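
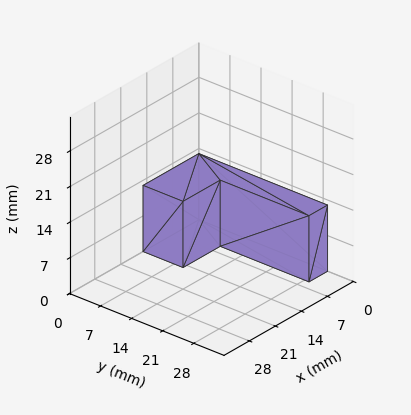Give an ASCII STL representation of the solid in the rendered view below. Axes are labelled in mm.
Reading the render: the shape is an L-shaped prism: outer 15 × 29 mm, arm thicknesses ≈ 9 mm (horizontal) and 5 mm (vertical), extruded 13 mm in z (dimensions read to the nearest mm from the axis ticks). For the STL, each face is triangulated and given an outward normal.

solid part
  facet normal 0.0000 0.0000 -1.0000
    outer loop
      vertex 15.000 9.000 0.000
      vertex 15.000 0.000 0.000
      vertex 0.000 0.000 0.000
    endloop
  endfacet
  facet normal 0.0000 0.0000 -1.0000
    outer loop
      vertex 5.000 9.000 0.000
      vertex 15.000 9.000 0.000
      vertex 0.000 0.000 0.000
    endloop
  endfacet
  facet normal 0.0000 0.0000 -1.0000
    outer loop
      vertex 5.000 29.000 0.000
      vertex 5.000 9.000 0.000
      vertex 0.000 0.000 0.000
    endloop
  endfacet
  facet normal 0.0000 0.0000 -1.0000
    outer loop
      vertex 0.000 29.000 0.000
      vertex 5.000 29.000 0.000
      vertex 0.000 0.000 0.000
    endloop
  endfacet
  facet normal 0.0000 0.0000 1.0000
    outer loop
      vertex 0.000 0.000 13.000
      vertex 15.000 0.000 13.000
      vertex 15.000 9.000 13.000
    endloop
  endfacet
  facet normal 0.0000 0.0000 1.0000
    outer loop
      vertex 0.000 0.000 13.000
      vertex 15.000 9.000 13.000
      vertex 5.000 9.000 13.000
    endloop
  endfacet
  facet normal 0.0000 0.0000 1.0000
    outer loop
      vertex 0.000 0.000 13.000
      vertex 5.000 9.000 13.000
      vertex 5.000 29.000 13.000
    endloop
  endfacet
  facet normal 0.0000 0.0000 1.0000
    outer loop
      vertex 0.000 0.000 13.000
      vertex 5.000 29.000 13.000
      vertex 0.000 29.000 13.000
    endloop
  endfacet
  facet normal 0.0000 -1.0000 0.0000
    outer loop
      vertex 0.000 0.000 0.000
      vertex 15.000 0.000 0.000
      vertex 15.000 0.000 13.000
    endloop
  endfacet
  facet normal 0.0000 -1.0000 0.0000
    outer loop
      vertex 0.000 0.000 0.000
      vertex 15.000 0.000 13.000
      vertex 0.000 0.000 13.000
    endloop
  endfacet
  facet normal 1.0000 0.0000 0.0000
    outer loop
      vertex 15.000 0.000 0.000
      vertex 15.000 9.000 0.000
      vertex 15.000 9.000 13.000
    endloop
  endfacet
  facet normal 1.0000 0.0000 0.0000
    outer loop
      vertex 15.000 0.000 0.000
      vertex 15.000 9.000 13.000
      vertex 15.000 0.000 13.000
    endloop
  endfacet
  facet normal 0.0000 1.0000 0.0000
    outer loop
      vertex 15.000 9.000 0.000
      vertex 5.000 9.000 0.000
      vertex 5.000 9.000 13.000
    endloop
  endfacet
  facet normal 0.0000 1.0000 0.0000
    outer loop
      vertex 15.000 9.000 0.000
      vertex 5.000 9.000 13.000
      vertex 15.000 9.000 13.000
    endloop
  endfacet
  facet normal 1.0000 0.0000 0.0000
    outer loop
      vertex 5.000 9.000 0.000
      vertex 5.000 29.000 0.000
      vertex 5.000 29.000 13.000
    endloop
  endfacet
  facet normal 1.0000 0.0000 0.0000
    outer loop
      vertex 5.000 9.000 0.000
      vertex 5.000 29.000 13.000
      vertex 5.000 9.000 13.000
    endloop
  endfacet
  facet normal 0.0000 1.0000 0.0000
    outer loop
      vertex 5.000 29.000 0.000
      vertex 0.000 29.000 0.000
      vertex 0.000 29.000 13.000
    endloop
  endfacet
  facet normal 0.0000 1.0000 0.0000
    outer loop
      vertex 5.000 29.000 0.000
      vertex 0.000 29.000 13.000
      vertex 5.000 29.000 13.000
    endloop
  endfacet
  facet normal -1.0000 0.0000 0.0000
    outer loop
      vertex 0.000 29.000 0.000
      vertex 0.000 0.000 0.000
      vertex 0.000 0.000 13.000
    endloop
  endfacet
  facet normal -1.0000 0.0000 0.0000
    outer loop
      vertex 0.000 29.000 0.000
      vertex 0.000 0.000 13.000
      vertex 0.000 29.000 13.000
    endloop
  endfacet
endsolid part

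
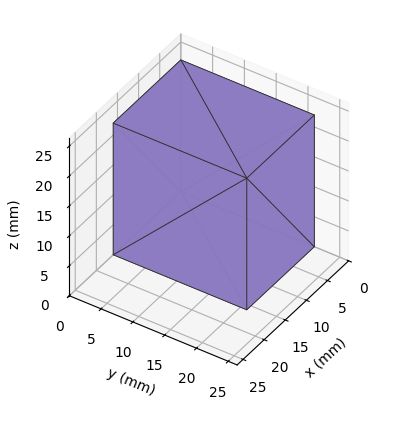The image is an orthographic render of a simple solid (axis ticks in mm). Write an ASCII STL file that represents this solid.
Reading the render: the shape is a rectangular box, roughly 16 × 21 mm footprint and 22 mm tall (dimensions read to the nearest mm from the axis ticks). For the STL, each face is triangulated and given an outward normal.

solid part
  facet normal 0.0000 0.0000 -1.0000
    outer loop
      vertex 16.000 21.000 0.000
      vertex 16.000 0.000 0.000
      vertex 0.000 0.000 0.000
    endloop
  endfacet
  facet normal 0.0000 0.0000 -1.0000
    outer loop
      vertex 0.000 21.000 0.000
      vertex 16.000 21.000 0.000
      vertex 0.000 0.000 0.000
    endloop
  endfacet
  facet normal 0.0000 0.0000 1.0000
    outer loop
      vertex 0.000 0.000 22.000
      vertex 16.000 0.000 22.000
      vertex 16.000 21.000 22.000
    endloop
  endfacet
  facet normal 0.0000 0.0000 1.0000
    outer loop
      vertex 0.000 0.000 22.000
      vertex 16.000 21.000 22.000
      vertex 0.000 21.000 22.000
    endloop
  endfacet
  facet normal 0.0000 -1.0000 0.0000
    outer loop
      vertex 0.000 0.000 0.000
      vertex 16.000 0.000 0.000
      vertex 16.000 0.000 22.000
    endloop
  endfacet
  facet normal 0.0000 -1.0000 0.0000
    outer loop
      vertex 0.000 0.000 0.000
      vertex 16.000 0.000 22.000
      vertex 0.000 0.000 22.000
    endloop
  endfacet
  facet normal 0.0000 1.0000 0.0000
    outer loop
      vertex 16.000 21.000 22.000
      vertex 16.000 21.000 0.000
      vertex 0.000 21.000 0.000
    endloop
  endfacet
  facet normal 0.0000 1.0000 0.0000
    outer loop
      vertex 0.000 21.000 22.000
      vertex 16.000 21.000 22.000
      vertex 0.000 21.000 0.000
    endloop
  endfacet
  facet normal -1.0000 0.0000 0.0000
    outer loop
      vertex 0.000 21.000 22.000
      vertex 0.000 21.000 0.000
      vertex 0.000 0.000 0.000
    endloop
  endfacet
  facet normal -1.0000 0.0000 0.0000
    outer loop
      vertex 0.000 0.000 22.000
      vertex 0.000 21.000 22.000
      vertex 0.000 0.000 0.000
    endloop
  endfacet
  facet normal 1.0000 0.0000 0.0000
    outer loop
      vertex 16.000 0.000 0.000
      vertex 16.000 21.000 0.000
      vertex 16.000 21.000 22.000
    endloop
  endfacet
  facet normal 1.0000 0.0000 0.0000
    outer loop
      vertex 16.000 0.000 0.000
      vertex 16.000 21.000 22.000
      vertex 16.000 0.000 22.000
    endloop
  endfacet
endsolid part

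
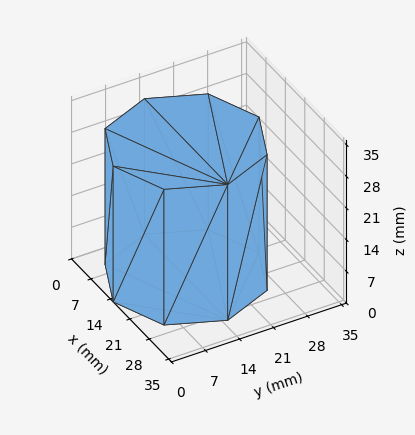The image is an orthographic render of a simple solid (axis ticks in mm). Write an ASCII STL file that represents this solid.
Reading the render: the shape is a regular 8-sided prism (a cylinder approximated with 8 flat sides), circumscribed radius ≈ 15 mm, height ≈ 30 mm (dimensions read to the nearest mm from the axis ticks). For the STL, each face is triangulated and given an outward normal.

solid part
  facet normal 0.0000 0.0000 -1.0000
    outer loop
      vertex 15.000 30.000 0.000
      vertex 25.607 25.607 0.000
      vertex 30.000 15.000 0.000
    endloop
  endfacet
  facet normal 0.0000 0.0000 -1.0000
    outer loop
      vertex 4.393 25.607 0.000
      vertex 15.000 30.000 0.000
      vertex 30.000 15.000 0.000
    endloop
  endfacet
  facet normal 0.0000 0.0000 -1.0000
    outer loop
      vertex 0.000 15.000 0.000
      vertex 4.393 25.607 0.000
      vertex 30.000 15.000 0.000
    endloop
  endfacet
  facet normal 0.0000 0.0000 -1.0000
    outer loop
      vertex 4.393 4.393 0.000
      vertex 0.000 15.000 0.000
      vertex 30.000 15.000 0.000
    endloop
  endfacet
  facet normal 0.0000 0.0000 -1.0000
    outer loop
      vertex 15.000 0.000 0.000
      vertex 4.393 4.393 0.000
      vertex 30.000 15.000 0.000
    endloop
  endfacet
  facet normal 0.0000 0.0000 -1.0000
    outer loop
      vertex 25.607 4.393 0.000
      vertex 15.000 0.000 0.000
      vertex 30.000 15.000 0.000
    endloop
  endfacet
  facet normal 0.0000 0.0000 1.0000
    outer loop
      vertex 30.000 15.000 30.000
      vertex 25.607 25.607 30.000
      vertex 15.000 30.000 30.000
    endloop
  endfacet
  facet normal 0.0000 0.0000 1.0000
    outer loop
      vertex 30.000 15.000 30.000
      vertex 15.000 30.000 30.000
      vertex 4.393 25.607 30.000
    endloop
  endfacet
  facet normal 0.0000 0.0000 1.0000
    outer loop
      vertex 30.000 15.000 30.000
      vertex 4.393 25.607 30.000
      vertex 0.000 15.000 30.000
    endloop
  endfacet
  facet normal 0.0000 0.0000 1.0000
    outer loop
      vertex 30.000 15.000 30.000
      vertex 0.000 15.000 30.000
      vertex 4.393 4.393 30.000
    endloop
  endfacet
  facet normal 0.0000 0.0000 1.0000
    outer loop
      vertex 30.000 15.000 30.000
      vertex 4.393 4.393 30.000
      vertex 15.000 0.000 30.000
    endloop
  endfacet
  facet normal 0.0000 0.0000 1.0000
    outer loop
      vertex 30.000 15.000 30.000
      vertex 15.000 0.000 30.000
      vertex 25.607 4.393 30.000
    endloop
  endfacet
  facet normal 0.9239 0.3826 0.0000
    outer loop
      vertex 30.000 15.000 0.000
      vertex 25.607 25.607 0.000
      vertex 25.607 25.607 30.000
    endloop
  endfacet
  facet normal 0.9239 0.3826 0.0000
    outer loop
      vertex 30.000 15.000 0.000
      vertex 25.607 25.607 30.000
      vertex 30.000 15.000 30.000
    endloop
  endfacet
  facet normal 0.3826 0.9239 0.0000
    outer loop
      vertex 25.607 25.607 0.000
      vertex 15.000 30.000 0.000
      vertex 15.000 30.000 30.000
    endloop
  endfacet
  facet normal 0.3826 0.9239 0.0000
    outer loop
      vertex 25.607 25.607 0.000
      vertex 15.000 30.000 30.000
      vertex 25.607 25.607 30.000
    endloop
  endfacet
  facet normal -0.3826 0.9239 0.0000
    outer loop
      vertex 15.000 30.000 0.000
      vertex 4.393 25.607 0.000
      vertex 4.393 25.607 30.000
    endloop
  endfacet
  facet normal -0.3826 0.9239 0.0000
    outer loop
      vertex 15.000 30.000 0.000
      vertex 4.393 25.607 30.000
      vertex 15.000 30.000 30.000
    endloop
  endfacet
  facet normal -0.9239 0.3826 0.0000
    outer loop
      vertex 4.393 25.607 0.000
      vertex 0.000 15.000 0.000
      vertex 0.000 15.000 30.000
    endloop
  endfacet
  facet normal -0.9239 0.3826 0.0000
    outer loop
      vertex 4.393 25.607 0.000
      vertex 0.000 15.000 30.000
      vertex 4.393 25.607 30.000
    endloop
  endfacet
  facet normal -0.9239 -0.3826 0.0000
    outer loop
      vertex 0.000 15.000 0.000
      vertex 4.393 4.393 0.000
      vertex 4.393 4.393 30.000
    endloop
  endfacet
  facet normal -0.9239 -0.3826 0.0000
    outer loop
      vertex 0.000 15.000 0.000
      vertex 4.393 4.393 30.000
      vertex 0.000 15.000 30.000
    endloop
  endfacet
  facet normal -0.3826 -0.9239 0.0000
    outer loop
      vertex 4.393 4.393 0.000
      vertex 15.000 0.000 0.000
      vertex 15.000 0.000 30.000
    endloop
  endfacet
  facet normal -0.3826 -0.9239 0.0000
    outer loop
      vertex 4.393 4.393 0.000
      vertex 15.000 0.000 30.000
      vertex 4.393 4.393 30.000
    endloop
  endfacet
  facet normal 0.3826 -0.9239 0.0000
    outer loop
      vertex 15.000 0.000 0.000
      vertex 25.607 4.393 0.000
      vertex 25.607 4.393 30.000
    endloop
  endfacet
  facet normal 0.3826 -0.9239 0.0000
    outer loop
      vertex 15.000 0.000 0.000
      vertex 25.607 4.393 30.000
      vertex 15.000 0.000 30.000
    endloop
  endfacet
  facet normal 0.9239 -0.3826 0.0000
    outer loop
      vertex 25.607 4.393 0.000
      vertex 30.000 15.000 0.000
      vertex 30.000 15.000 30.000
    endloop
  endfacet
  facet normal 0.9239 -0.3826 0.0000
    outer loop
      vertex 25.607 4.393 0.000
      vertex 30.000 15.000 30.000
      vertex 25.607 4.393 30.000
    endloop
  endfacet
endsolid part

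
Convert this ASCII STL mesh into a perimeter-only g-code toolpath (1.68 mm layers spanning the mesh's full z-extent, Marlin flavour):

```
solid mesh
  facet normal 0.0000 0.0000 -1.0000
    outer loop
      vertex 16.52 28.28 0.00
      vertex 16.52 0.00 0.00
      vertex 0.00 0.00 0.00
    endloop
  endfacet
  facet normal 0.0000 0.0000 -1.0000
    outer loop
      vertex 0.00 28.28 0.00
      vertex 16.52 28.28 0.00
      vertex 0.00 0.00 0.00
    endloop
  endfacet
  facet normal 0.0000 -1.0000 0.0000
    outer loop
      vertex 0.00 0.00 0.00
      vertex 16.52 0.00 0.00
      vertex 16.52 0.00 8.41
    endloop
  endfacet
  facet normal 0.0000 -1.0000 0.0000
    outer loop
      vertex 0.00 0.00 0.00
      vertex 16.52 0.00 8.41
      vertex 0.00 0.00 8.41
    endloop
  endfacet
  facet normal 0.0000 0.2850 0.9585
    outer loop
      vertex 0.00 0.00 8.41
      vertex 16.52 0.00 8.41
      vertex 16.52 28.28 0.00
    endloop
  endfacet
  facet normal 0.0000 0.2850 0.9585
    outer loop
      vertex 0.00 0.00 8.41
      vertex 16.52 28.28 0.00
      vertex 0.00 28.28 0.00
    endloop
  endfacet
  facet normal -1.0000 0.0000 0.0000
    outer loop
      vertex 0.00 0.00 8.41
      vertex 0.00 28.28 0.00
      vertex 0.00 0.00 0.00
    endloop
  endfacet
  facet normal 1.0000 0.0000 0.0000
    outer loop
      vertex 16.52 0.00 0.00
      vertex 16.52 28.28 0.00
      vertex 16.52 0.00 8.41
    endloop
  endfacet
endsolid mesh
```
; perimeter-only toolpath
G21 ; units = mm
G90 ; absolute positioning
G28 ; home
; layer 1
G0 Z1.68
G0 X0.00 Y0.00
G1 X16.52 Y0.00
G1 X16.52 Y22.62
G1 X0.00 Y22.62
G1 X0.00 Y0.00
; layer 2
G0 Z3.36
G0 X0.00 Y0.00
G1 X16.52 Y0.00
G1 X16.52 Y16.97
G1 X0.00 Y16.97
G1 X0.00 Y0.00
; layer 3
G0 Z5.05
G0 X0.00 Y0.00
G1 X16.52 Y0.00
G1 X16.52 Y11.31
G1 X0.00 Y11.31
G1 X0.00 Y0.00
; layer 4
G0 Z6.73
G0 X0.00 Y0.00
G1 X16.52 Y0.00
G1 X16.52 Y5.66
G1 X0.00 Y5.66
G1 X0.00 Y0.00
M2 ; end

The solid is a wedge (ramp): 16.5 × 28.3 mm base, rising to 8.41 mm along the y=0 edge and sloping linearly to z=0 at y=28.3. Slicing at Δz = 1.68 mm — 5 equal slices spanning the solid's height, so layer i sits at z = i·h/5 — gives 4 non-empty perimeters. Each is a 4-segment closed polygon; G0 lifts to the layer z and rapids to the start vertex, then G1 traces the edges. The cross-section shrinks linearly with z (the slice at the apex is degenerate and omitted).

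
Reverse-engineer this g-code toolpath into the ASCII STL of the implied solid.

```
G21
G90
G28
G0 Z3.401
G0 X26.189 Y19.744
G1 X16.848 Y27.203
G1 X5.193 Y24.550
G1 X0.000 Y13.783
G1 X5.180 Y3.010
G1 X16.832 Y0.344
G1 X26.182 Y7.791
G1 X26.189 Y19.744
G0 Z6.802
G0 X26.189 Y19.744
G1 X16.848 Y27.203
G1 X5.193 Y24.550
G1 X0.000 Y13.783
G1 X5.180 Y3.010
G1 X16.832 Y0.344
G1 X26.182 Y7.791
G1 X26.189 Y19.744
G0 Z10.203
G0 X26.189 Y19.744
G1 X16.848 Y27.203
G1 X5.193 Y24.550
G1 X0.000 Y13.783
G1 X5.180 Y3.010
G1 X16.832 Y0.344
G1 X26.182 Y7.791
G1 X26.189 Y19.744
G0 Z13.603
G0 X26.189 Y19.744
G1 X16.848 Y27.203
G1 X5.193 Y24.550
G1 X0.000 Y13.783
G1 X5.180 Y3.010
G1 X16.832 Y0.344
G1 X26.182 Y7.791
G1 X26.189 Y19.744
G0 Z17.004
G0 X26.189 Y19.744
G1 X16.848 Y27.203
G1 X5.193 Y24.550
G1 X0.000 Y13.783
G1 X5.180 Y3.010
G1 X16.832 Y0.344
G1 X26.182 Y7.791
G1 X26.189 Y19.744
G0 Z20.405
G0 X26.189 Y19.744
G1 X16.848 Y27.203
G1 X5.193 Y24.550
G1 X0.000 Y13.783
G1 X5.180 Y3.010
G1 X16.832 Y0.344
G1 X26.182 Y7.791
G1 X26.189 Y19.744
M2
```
solid part
  facet normal 0.0000 0.0000 -1.0000
    outer loop
      vertex 5.193 24.550 0.000
      vertex 16.848 27.203 0.000
      vertex 26.189 19.744 0.000
    endloop
  endfacet
  facet normal 0.0000 0.0000 -1.0000
    outer loop
      vertex 0.000 13.783 0.000
      vertex 5.193 24.550 0.000
      vertex 26.189 19.744 0.000
    endloop
  endfacet
  facet normal 0.0000 0.0000 -1.0000
    outer loop
      vertex 5.180 3.010 0.000
      vertex 0.000 13.783 0.000
      vertex 26.189 19.744 0.000
    endloop
  endfacet
  facet normal 0.0000 0.0000 -1.0000
    outer loop
      vertex 16.832 0.344 0.000
      vertex 5.180 3.010 0.000
      vertex 26.189 19.744 0.000
    endloop
  endfacet
  facet normal 0.0000 0.0000 -1.0000
    outer loop
      vertex 26.182 7.791 0.000
      vertex 16.832 0.344 0.000
      vertex 26.189 19.744 0.000
    endloop
  endfacet
  facet normal 0.0000 0.0000 1.0000
    outer loop
      vertex 26.189 19.744 20.405
      vertex 16.848 27.203 20.405
      vertex 5.193 24.550 20.405
    endloop
  endfacet
  facet normal 0.0000 0.0000 1.0000
    outer loop
      vertex 26.189 19.744 20.405
      vertex 5.193 24.550 20.405
      vertex 0.000 13.783 20.405
    endloop
  endfacet
  facet normal 0.0000 0.0000 1.0000
    outer loop
      vertex 26.189 19.744 20.405
      vertex 0.000 13.783 20.405
      vertex 5.180 3.010 20.405
    endloop
  endfacet
  facet normal 0.0000 0.0000 1.0000
    outer loop
      vertex 26.189 19.744 20.405
      vertex 5.180 3.010 20.405
      vertex 16.832 0.344 20.405
    endloop
  endfacet
  facet normal 0.0000 0.0000 1.0000
    outer loop
      vertex 26.189 19.744 20.405
      vertex 16.832 0.344 20.405
      vertex 26.182 7.791 20.405
    endloop
  endfacet
  facet normal 0.6240 0.7814 0.0000
    outer loop
      vertex 26.189 19.744 0.000
      vertex 16.848 27.203 0.000
      vertex 16.848 27.203 20.405
    endloop
  endfacet
  facet normal 0.6240 0.7814 0.0000
    outer loop
      vertex 26.189 19.744 0.000
      vertex 16.848 27.203 20.405
      vertex 26.189 19.744 20.405
    endloop
  endfacet
  facet normal -0.2220 0.9751 0.0000
    outer loop
      vertex 16.848 27.203 0.000
      vertex 5.193 24.550 0.000
      vertex 5.193 24.550 20.405
    endloop
  endfacet
  facet normal -0.2220 0.9751 0.0000
    outer loop
      vertex 16.848 27.203 0.000
      vertex 5.193 24.550 20.405
      vertex 16.848 27.203 20.405
    endloop
  endfacet
  facet normal -0.9007 0.4344 0.0000
    outer loop
      vertex 5.193 24.550 0.000
      vertex 0.000 13.783 0.000
      vertex 0.000 13.783 20.405
    endloop
  endfacet
  facet normal -0.9007 0.4344 0.0000
    outer loop
      vertex 5.193 24.550 0.000
      vertex 0.000 13.783 20.405
      vertex 5.193 24.550 20.405
    endloop
  endfacet
  facet normal -0.9012 -0.4333 0.0000
    outer loop
      vertex 0.000 13.783 0.000
      vertex 5.180 3.010 0.000
      vertex 5.180 3.010 20.405
    endloop
  endfacet
  facet normal -0.9012 -0.4333 0.0000
    outer loop
      vertex 0.000 13.783 0.000
      vertex 5.180 3.010 20.405
      vertex 0.000 13.783 20.405
    endloop
  endfacet
  facet normal -0.2230 -0.9748 0.0000
    outer loop
      vertex 5.180 3.010 0.000
      vertex 16.832 0.344 0.000
      vertex 16.832 0.344 20.405
    endloop
  endfacet
  facet normal -0.2230 -0.9748 0.0000
    outer loop
      vertex 5.180 3.010 0.000
      vertex 16.832 0.344 20.405
      vertex 5.180 3.010 20.405
    endloop
  endfacet
  facet normal 0.6230 -0.7822 0.0000
    outer loop
      vertex 16.832 0.344 0.000
      vertex 26.182 7.791 0.000
      vertex 26.182 7.791 20.405
    endloop
  endfacet
  facet normal 0.6230 -0.7822 0.0000
    outer loop
      vertex 16.832 0.344 0.000
      vertex 26.182 7.791 20.405
      vertex 16.832 0.344 20.405
    endloop
  endfacet
  facet normal 1.0000 -0.0006 0.0000
    outer loop
      vertex 26.182 7.791 0.000
      vertex 26.189 19.744 0.000
      vertex 26.189 19.744 20.405
    endloop
  endfacet
  facet normal 1.0000 -0.0006 0.0000
    outer loop
      vertex 26.182 7.791 0.000
      vertex 26.189 19.744 20.405
      vertex 26.182 7.791 20.405
    endloop
  endfacet
endsolid part

The G0 Z moves step by Δz≈3.401 mm. Every layer's G1 loop is the same polygon, so the solid is a straight extrusion of it from z=0 to z≈20.4. Closing with flat bottom and top caps and triangulating gives 24 facets — a regular 7-sided prism (a cylinder approximated with 7 flat sides), circumscribed radius ≈ 13.8 mm, height ≈ 20.4 mm.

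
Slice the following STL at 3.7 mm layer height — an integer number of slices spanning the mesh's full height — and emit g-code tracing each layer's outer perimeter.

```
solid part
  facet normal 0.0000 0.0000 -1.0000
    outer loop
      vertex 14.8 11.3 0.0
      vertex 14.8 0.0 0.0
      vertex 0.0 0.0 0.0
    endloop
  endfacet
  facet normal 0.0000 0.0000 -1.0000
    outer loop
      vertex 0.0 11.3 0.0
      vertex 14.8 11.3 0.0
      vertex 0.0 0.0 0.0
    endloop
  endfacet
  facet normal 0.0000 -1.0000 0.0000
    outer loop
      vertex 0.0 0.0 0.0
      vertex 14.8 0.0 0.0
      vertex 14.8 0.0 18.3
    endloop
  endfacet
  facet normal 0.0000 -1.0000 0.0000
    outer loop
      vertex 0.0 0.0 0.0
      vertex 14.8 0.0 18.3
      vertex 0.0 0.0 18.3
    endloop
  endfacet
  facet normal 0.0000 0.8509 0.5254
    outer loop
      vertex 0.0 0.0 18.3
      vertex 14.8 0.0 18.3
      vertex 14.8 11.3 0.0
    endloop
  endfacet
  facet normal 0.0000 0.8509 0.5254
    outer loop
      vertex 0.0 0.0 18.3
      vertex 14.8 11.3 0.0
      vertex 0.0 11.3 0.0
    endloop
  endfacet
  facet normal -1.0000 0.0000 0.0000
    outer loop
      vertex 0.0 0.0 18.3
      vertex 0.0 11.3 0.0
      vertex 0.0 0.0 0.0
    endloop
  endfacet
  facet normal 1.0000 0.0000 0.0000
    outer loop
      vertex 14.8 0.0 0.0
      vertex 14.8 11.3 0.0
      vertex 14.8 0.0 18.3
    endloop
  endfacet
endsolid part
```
; perimeter-only toolpath
G21 ; units = mm
G90 ; absolute positioning
G28 ; home
; layer 1
G0 Z3.7
G0 X0.0 Y0.0
G1 X14.8 Y0.0
G1 X14.8 Y9.0
G1 X0.0 Y9.0
G1 X0.0 Y0.0
; layer 2
G0 Z7.3
G0 X0.0 Y0.0
G1 X14.8 Y0.0
G1 X14.8 Y6.8
G1 X0.0 Y6.8
G1 X0.0 Y0.0
; layer 3
G0 Z11.0
G0 X0.0 Y0.0
G1 X14.8 Y0.0
G1 X14.8 Y4.5
G1 X0.0 Y4.5
G1 X0.0 Y0.0
; layer 4
G0 Z14.6
G0 X0.0 Y0.0
G1 X14.8 Y0.0
G1 X14.8 Y2.3
G1 X0.0 Y2.3
G1 X0.0 Y0.0
M2 ; end

The solid is a wedge (ramp): 14.8 × 11.3 mm base, rising to 18.3 mm along the y=0 edge and sloping linearly to z=0 at y=11.3. Slicing at Δz = 3.7 mm — 5 equal slices spanning the solid's height, so layer i sits at z = i·h/5 — gives 4 non-empty perimeters. Each is a 4-segment closed polygon; G0 lifts to the layer z and rapids to the start vertex, then G1 traces the edges. The cross-section shrinks linearly with z (the slice at the apex is degenerate and omitted).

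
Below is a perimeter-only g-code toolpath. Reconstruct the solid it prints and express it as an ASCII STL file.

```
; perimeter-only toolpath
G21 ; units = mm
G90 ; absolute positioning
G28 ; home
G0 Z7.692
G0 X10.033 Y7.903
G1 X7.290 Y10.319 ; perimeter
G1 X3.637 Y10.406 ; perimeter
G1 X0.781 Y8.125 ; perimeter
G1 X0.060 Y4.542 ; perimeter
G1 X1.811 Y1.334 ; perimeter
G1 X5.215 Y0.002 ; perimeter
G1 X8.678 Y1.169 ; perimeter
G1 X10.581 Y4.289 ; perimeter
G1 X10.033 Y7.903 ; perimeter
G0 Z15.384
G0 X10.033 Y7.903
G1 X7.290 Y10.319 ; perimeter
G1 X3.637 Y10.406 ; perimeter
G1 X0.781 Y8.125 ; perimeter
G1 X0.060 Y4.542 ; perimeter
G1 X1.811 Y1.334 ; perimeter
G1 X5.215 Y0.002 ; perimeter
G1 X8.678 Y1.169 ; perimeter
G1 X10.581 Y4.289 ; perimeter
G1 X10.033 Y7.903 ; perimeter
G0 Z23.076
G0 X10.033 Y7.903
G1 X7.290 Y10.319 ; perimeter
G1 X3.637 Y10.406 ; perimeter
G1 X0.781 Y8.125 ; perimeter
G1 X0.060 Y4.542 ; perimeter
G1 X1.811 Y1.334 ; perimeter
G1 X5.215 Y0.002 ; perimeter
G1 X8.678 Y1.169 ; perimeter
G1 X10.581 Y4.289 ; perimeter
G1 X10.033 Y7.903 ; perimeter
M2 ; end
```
solid part
  facet normal 0.0000 0.0000 -1.0000
    outer loop
      vertex 3.637 10.406 0.000
      vertex 7.290 10.319 0.000
      vertex 10.033 7.903 0.000
    endloop
  endfacet
  facet normal 0.0000 0.0000 -1.0000
    outer loop
      vertex 0.781 8.125 0.000
      vertex 3.637 10.406 0.000
      vertex 10.033 7.903 0.000
    endloop
  endfacet
  facet normal 0.0000 0.0000 -1.0000
    outer loop
      vertex 0.060 4.542 0.000
      vertex 0.781 8.125 0.000
      vertex 10.033 7.903 0.000
    endloop
  endfacet
  facet normal 0.0000 0.0000 -1.0000
    outer loop
      vertex 1.811 1.334 0.000
      vertex 0.060 4.542 0.000
      vertex 10.033 7.903 0.000
    endloop
  endfacet
  facet normal 0.0000 0.0000 -1.0000
    outer loop
      vertex 5.215 0.002 0.000
      vertex 1.811 1.334 0.000
      vertex 10.033 7.903 0.000
    endloop
  endfacet
  facet normal 0.0000 0.0000 -1.0000
    outer loop
      vertex 8.678 1.169 0.000
      vertex 5.215 0.002 0.000
      vertex 10.033 7.903 0.000
    endloop
  endfacet
  facet normal 0.0000 0.0000 -1.0000
    outer loop
      vertex 10.581 4.289 0.000
      vertex 8.678 1.169 0.000
      vertex 10.033 7.903 0.000
    endloop
  endfacet
  facet normal 0.0000 0.0000 1.0000
    outer loop
      vertex 10.033 7.903 23.076
      vertex 7.290 10.319 23.076
      vertex 3.637 10.406 23.076
    endloop
  endfacet
  facet normal 0.0000 0.0000 1.0000
    outer loop
      vertex 10.033 7.903 23.076
      vertex 3.637 10.406 23.076
      vertex 0.781 8.125 23.076
    endloop
  endfacet
  facet normal 0.0000 0.0000 1.0000
    outer loop
      vertex 10.033 7.903 23.076
      vertex 0.781 8.125 23.076
      vertex 0.060 4.542 23.076
    endloop
  endfacet
  facet normal 0.0000 0.0000 1.0000
    outer loop
      vertex 10.033 7.903 23.076
      vertex 0.060 4.542 23.076
      vertex 1.811 1.334 23.076
    endloop
  endfacet
  facet normal 0.0000 0.0000 1.0000
    outer loop
      vertex 10.033 7.903 23.076
      vertex 1.811 1.334 23.076
      vertex 5.215 0.002 23.076
    endloop
  endfacet
  facet normal 0.0000 0.0000 1.0000
    outer loop
      vertex 10.033 7.903 23.076
      vertex 5.215 0.002 23.076
      vertex 8.678 1.169 23.076
    endloop
  endfacet
  facet normal 0.0000 0.0000 1.0000
    outer loop
      vertex 10.033 7.903 23.076
      vertex 8.678 1.169 23.076
      vertex 10.581 4.289 23.076
    endloop
  endfacet
  facet normal 0.6610 0.7504 0.0000
    outer loop
      vertex 10.033 7.903 0.000
      vertex 7.290 10.319 0.000
      vertex 7.290 10.319 23.076
    endloop
  endfacet
  facet normal 0.6610 0.7504 0.0000
    outer loop
      vertex 10.033 7.903 0.000
      vertex 7.290 10.319 23.076
      vertex 10.033 7.903 23.076
    endloop
  endfacet
  facet normal 0.0238 0.9997 0.0000
    outer loop
      vertex 7.290 10.319 0.000
      vertex 3.637 10.406 0.000
      vertex 3.637 10.406 23.076
    endloop
  endfacet
  facet normal 0.0238 0.9997 0.0000
    outer loop
      vertex 7.290 10.319 0.000
      vertex 3.637 10.406 23.076
      vertex 7.290 10.319 23.076
    endloop
  endfacet
  facet normal -0.6241 0.7814 0.0000
    outer loop
      vertex 3.637 10.406 0.000
      vertex 0.781 8.125 0.000
      vertex 0.781 8.125 23.076
    endloop
  endfacet
  facet normal -0.6241 0.7814 0.0000
    outer loop
      vertex 3.637 10.406 0.000
      vertex 0.781 8.125 23.076
      vertex 3.637 10.406 23.076
    endloop
  endfacet
  facet normal -0.9803 0.1973 0.0000
    outer loop
      vertex 0.781 8.125 0.000
      vertex 0.060 4.542 0.000
      vertex 0.060 4.542 23.076
    endloop
  endfacet
  facet normal -0.9803 0.1973 0.0000
    outer loop
      vertex 0.781 8.125 0.000
      vertex 0.060 4.542 23.076
      vertex 0.781 8.125 23.076
    endloop
  endfacet
  facet normal -0.8778 -0.4791 0.0000
    outer loop
      vertex 0.060 4.542 0.000
      vertex 1.811 1.334 0.000
      vertex 1.811 1.334 23.076
    endloop
  endfacet
  facet normal -0.8778 -0.4791 0.0000
    outer loop
      vertex 0.060 4.542 0.000
      vertex 1.811 1.334 23.076
      vertex 0.060 4.542 23.076
    endloop
  endfacet
  facet normal -0.3644 -0.9312 0.0000
    outer loop
      vertex 1.811 1.334 0.000
      vertex 5.215 0.002 0.000
      vertex 5.215 0.002 23.076
    endloop
  endfacet
  facet normal -0.3644 -0.9312 0.0000
    outer loop
      vertex 1.811 1.334 0.000
      vertex 5.215 0.002 23.076
      vertex 1.811 1.334 23.076
    endloop
  endfacet
  facet normal 0.3193 -0.9476 0.0000
    outer loop
      vertex 5.215 0.002 0.000
      vertex 8.678 1.169 0.000
      vertex 8.678 1.169 23.076
    endloop
  endfacet
  facet normal 0.3193 -0.9476 0.0000
    outer loop
      vertex 5.215 0.002 0.000
      vertex 8.678 1.169 23.076
      vertex 5.215 0.002 23.076
    endloop
  endfacet
  facet normal 0.8537 -0.5207 0.0000
    outer loop
      vertex 8.678 1.169 0.000
      vertex 10.581 4.289 0.000
      vertex 10.581 4.289 23.076
    endloop
  endfacet
  facet normal 0.8537 -0.5207 0.0000
    outer loop
      vertex 8.678 1.169 0.000
      vertex 10.581 4.289 23.076
      vertex 8.678 1.169 23.076
    endloop
  endfacet
  facet normal 0.9887 0.1499 0.0000
    outer loop
      vertex 10.581 4.289 0.000
      vertex 10.033 7.903 0.000
      vertex 10.033 7.903 23.076
    endloop
  endfacet
  facet normal 0.9887 0.1499 0.0000
    outer loop
      vertex 10.581 4.289 0.000
      vertex 10.033 7.903 23.076
      vertex 10.581 4.289 23.076
    endloop
  endfacet
endsolid part

The G0 Z moves step by Δz≈7.692 mm. Every layer's G1 loop is the same polygon, so the solid is a straight extrusion of it from z=0 to z≈23.1. Closing with flat bottom and top caps and triangulating gives 32 facets — a regular 9-sided prism (a cylinder approximated with 9 flat sides), circumscribed radius ≈ 5.34 mm, height ≈ 23.1 mm.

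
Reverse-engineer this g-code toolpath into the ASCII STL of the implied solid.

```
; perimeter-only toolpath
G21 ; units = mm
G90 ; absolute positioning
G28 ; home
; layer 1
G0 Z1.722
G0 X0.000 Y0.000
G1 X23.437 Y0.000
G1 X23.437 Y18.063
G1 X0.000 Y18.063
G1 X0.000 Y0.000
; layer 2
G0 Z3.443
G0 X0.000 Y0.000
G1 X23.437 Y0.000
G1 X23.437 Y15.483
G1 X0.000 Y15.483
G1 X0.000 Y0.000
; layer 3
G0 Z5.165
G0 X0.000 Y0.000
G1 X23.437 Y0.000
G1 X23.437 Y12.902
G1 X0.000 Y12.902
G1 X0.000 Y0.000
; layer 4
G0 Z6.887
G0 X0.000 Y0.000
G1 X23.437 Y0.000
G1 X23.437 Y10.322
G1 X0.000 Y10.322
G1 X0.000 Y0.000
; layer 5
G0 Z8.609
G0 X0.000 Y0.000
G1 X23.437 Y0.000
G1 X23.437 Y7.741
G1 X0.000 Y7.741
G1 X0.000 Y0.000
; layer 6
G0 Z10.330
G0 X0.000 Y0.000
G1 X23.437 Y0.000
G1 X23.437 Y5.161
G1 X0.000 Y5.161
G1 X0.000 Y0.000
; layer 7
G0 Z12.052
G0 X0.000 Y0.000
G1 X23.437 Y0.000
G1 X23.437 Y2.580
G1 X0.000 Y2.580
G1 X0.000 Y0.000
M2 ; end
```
solid part
  facet normal 0.0000 0.0000 -1.0000
    outer loop
      vertex 23.437 20.644 0.000
      vertex 23.437 0.000 0.000
      vertex 0.000 0.000 0.000
    endloop
  endfacet
  facet normal 0.0000 0.0000 -1.0000
    outer loop
      vertex 0.000 20.644 0.000
      vertex 23.437 20.644 0.000
      vertex 0.000 0.000 0.000
    endloop
  endfacet
  facet normal 0.0000 -1.0000 0.0000
    outer loop
      vertex 0.000 0.000 0.000
      vertex 23.437 0.000 0.000
      vertex 23.437 0.000 13.774
    endloop
  endfacet
  facet normal 0.0000 -1.0000 0.0000
    outer loop
      vertex 0.000 0.000 0.000
      vertex 23.437 0.000 13.774
      vertex 0.000 0.000 13.774
    endloop
  endfacet
  facet normal 0.0000 0.5550 0.8318
    outer loop
      vertex 0.000 0.000 13.774
      vertex 23.437 0.000 13.774
      vertex 23.437 20.644 0.000
    endloop
  endfacet
  facet normal 0.0000 0.5550 0.8318
    outer loop
      vertex 0.000 0.000 13.774
      vertex 23.437 20.644 0.000
      vertex 0.000 20.644 0.000
    endloop
  endfacet
  facet normal -1.0000 0.0000 0.0000
    outer loop
      vertex 0.000 0.000 13.774
      vertex 0.000 20.644 0.000
      vertex 0.000 0.000 0.000
    endloop
  endfacet
  facet normal 1.0000 0.0000 0.0000
    outer loop
      vertex 23.437 0.000 0.000
      vertex 23.437 20.644 0.000
      vertex 23.437 0.000 13.774
    endloop
  endfacet
endsolid part

The G0 Z moves step by Δz≈1.722 mm. The G1 loops shrink linearly with z, so the solid tapers from its base footprint up to z≈13.8. Closing with a flat bottom cap and the tapered top and triangulating gives 8 facets — a wedge (ramp): 23.4 × 20.6 mm base, rising to 13.8 mm along the y=0 edge and sloping linearly to z=0 at y=20.6.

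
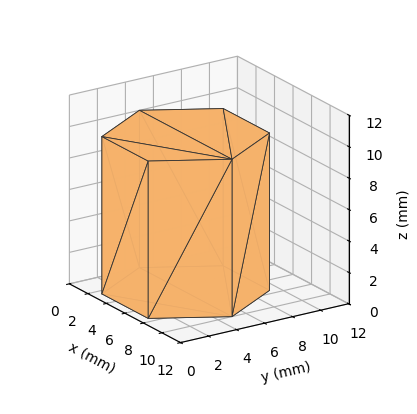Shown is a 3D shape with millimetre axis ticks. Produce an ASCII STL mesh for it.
Reading the render: the shape is a regular 6-sided prism (a cylinder approximated with 6 flat sides), circumscribed radius ≈ 5 mm, height ≈ 10 mm (dimensions read to the nearest mm from the axis ticks). For the STL, each face is triangulated and given an outward normal.

solid part
  facet normal 0.0000 0.0000 -1.0000
    outer loop
      vertex 2.500 9.330 0.000
      vertex 7.500 9.330 0.000
      vertex 10.000 5.000 0.000
    endloop
  endfacet
  facet normal 0.0000 0.0000 -1.0000
    outer loop
      vertex 0.000 5.000 0.000
      vertex 2.500 9.330 0.000
      vertex 10.000 5.000 0.000
    endloop
  endfacet
  facet normal 0.0000 0.0000 -1.0000
    outer loop
      vertex 2.500 0.670 0.000
      vertex 0.000 5.000 0.000
      vertex 10.000 5.000 0.000
    endloop
  endfacet
  facet normal 0.0000 0.0000 -1.0000
    outer loop
      vertex 7.500 0.670 0.000
      vertex 2.500 0.670 0.000
      vertex 10.000 5.000 0.000
    endloop
  endfacet
  facet normal 0.0000 0.0000 1.0000
    outer loop
      vertex 10.000 5.000 10.000
      vertex 7.500 9.330 10.000
      vertex 2.500 9.330 10.000
    endloop
  endfacet
  facet normal 0.0000 0.0000 1.0000
    outer loop
      vertex 10.000 5.000 10.000
      vertex 2.500 9.330 10.000
      vertex 0.000 5.000 10.000
    endloop
  endfacet
  facet normal 0.0000 0.0000 1.0000
    outer loop
      vertex 10.000 5.000 10.000
      vertex 0.000 5.000 10.000
      vertex 2.500 0.670 10.000
    endloop
  endfacet
  facet normal 0.0000 0.0000 1.0000
    outer loop
      vertex 10.000 5.000 10.000
      vertex 2.500 0.670 10.000
      vertex 7.500 0.670 10.000
    endloop
  endfacet
  facet normal 0.8660 0.5000 0.0000
    outer loop
      vertex 10.000 5.000 0.000
      vertex 7.500 9.330 0.000
      vertex 7.500 9.330 10.000
    endloop
  endfacet
  facet normal 0.8660 0.5000 0.0000
    outer loop
      vertex 10.000 5.000 0.000
      vertex 7.500 9.330 10.000
      vertex 10.000 5.000 10.000
    endloop
  endfacet
  facet normal 0.0000 1.0000 0.0000
    outer loop
      vertex 7.500 9.330 0.000
      vertex 2.500 9.330 0.000
      vertex 2.500 9.330 10.000
    endloop
  endfacet
  facet normal 0.0000 1.0000 0.0000
    outer loop
      vertex 7.500 9.330 0.000
      vertex 2.500 9.330 10.000
      vertex 7.500 9.330 10.000
    endloop
  endfacet
  facet normal -0.8660 0.5000 0.0000
    outer loop
      vertex 2.500 9.330 0.000
      vertex 0.000 5.000 0.000
      vertex 0.000 5.000 10.000
    endloop
  endfacet
  facet normal -0.8660 0.5000 0.0000
    outer loop
      vertex 2.500 9.330 0.000
      vertex 0.000 5.000 10.000
      vertex 2.500 9.330 10.000
    endloop
  endfacet
  facet normal -0.8660 -0.5000 0.0000
    outer loop
      vertex 0.000 5.000 0.000
      vertex 2.500 0.670 0.000
      vertex 2.500 0.670 10.000
    endloop
  endfacet
  facet normal -0.8660 -0.5000 0.0000
    outer loop
      vertex 0.000 5.000 0.000
      vertex 2.500 0.670 10.000
      vertex 0.000 5.000 10.000
    endloop
  endfacet
  facet normal 0.0000 -1.0000 0.0000
    outer loop
      vertex 2.500 0.670 0.000
      vertex 7.500 0.670 0.000
      vertex 7.500 0.670 10.000
    endloop
  endfacet
  facet normal 0.0000 -1.0000 0.0000
    outer loop
      vertex 2.500 0.670 0.000
      vertex 7.500 0.670 10.000
      vertex 2.500 0.670 10.000
    endloop
  endfacet
  facet normal 0.8660 -0.5000 0.0000
    outer loop
      vertex 7.500 0.670 0.000
      vertex 10.000 5.000 0.000
      vertex 10.000 5.000 10.000
    endloop
  endfacet
  facet normal 0.8660 -0.5000 0.0000
    outer loop
      vertex 7.500 0.670 0.000
      vertex 10.000 5.000 10.000
      vertex 7.500 0.670 10.000
    endloop
  endfacet
endsolid part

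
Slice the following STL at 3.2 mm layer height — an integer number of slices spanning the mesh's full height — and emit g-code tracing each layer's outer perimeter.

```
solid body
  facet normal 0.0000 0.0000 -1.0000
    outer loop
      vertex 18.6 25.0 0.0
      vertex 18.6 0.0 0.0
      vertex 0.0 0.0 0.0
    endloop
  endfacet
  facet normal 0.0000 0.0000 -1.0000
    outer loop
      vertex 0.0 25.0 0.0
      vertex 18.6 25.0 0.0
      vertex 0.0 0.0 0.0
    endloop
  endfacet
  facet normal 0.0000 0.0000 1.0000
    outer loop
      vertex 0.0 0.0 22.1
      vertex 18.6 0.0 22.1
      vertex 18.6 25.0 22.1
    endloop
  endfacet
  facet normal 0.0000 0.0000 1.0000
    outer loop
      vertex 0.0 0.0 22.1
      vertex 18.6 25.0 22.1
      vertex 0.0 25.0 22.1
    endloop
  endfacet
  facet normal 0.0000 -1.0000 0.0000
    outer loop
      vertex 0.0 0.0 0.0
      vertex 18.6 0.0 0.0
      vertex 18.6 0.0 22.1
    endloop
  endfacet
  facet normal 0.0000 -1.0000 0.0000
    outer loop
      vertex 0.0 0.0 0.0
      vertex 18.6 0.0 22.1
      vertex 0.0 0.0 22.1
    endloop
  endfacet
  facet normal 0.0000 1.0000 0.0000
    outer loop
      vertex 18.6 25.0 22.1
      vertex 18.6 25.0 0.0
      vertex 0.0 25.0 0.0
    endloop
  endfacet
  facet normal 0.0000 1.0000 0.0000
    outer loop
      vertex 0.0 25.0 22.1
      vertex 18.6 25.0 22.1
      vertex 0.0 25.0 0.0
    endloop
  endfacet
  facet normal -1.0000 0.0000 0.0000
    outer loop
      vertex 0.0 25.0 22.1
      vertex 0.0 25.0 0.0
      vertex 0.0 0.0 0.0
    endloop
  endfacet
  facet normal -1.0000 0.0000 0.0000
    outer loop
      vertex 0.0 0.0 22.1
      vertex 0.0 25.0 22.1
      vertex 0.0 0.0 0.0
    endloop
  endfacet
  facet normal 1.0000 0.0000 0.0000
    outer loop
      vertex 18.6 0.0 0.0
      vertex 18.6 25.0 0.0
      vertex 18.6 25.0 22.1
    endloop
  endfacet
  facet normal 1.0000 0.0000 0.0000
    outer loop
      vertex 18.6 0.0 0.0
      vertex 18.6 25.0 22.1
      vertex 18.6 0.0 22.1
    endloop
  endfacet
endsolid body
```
; perimeter-only toolpath
G21 ; units = mm
G90 ; absolute positioning
G28 ; home
; layer 1
G0 Z3.2
G0 X0.0 Y0.0
G1 X18.6 Y0.0
G1 X18.6 Y25.0
G1 X0.0 Y25.0
G1 X0.0 Y0.0
; layer 2
G0 Z6.3
G0 X0.0 Y0.0
G1 X18.6 Y0.0
G1 X18.6 Y25.0
G1 X0.0 Y25.0
G1 X0.0 Y0.0
; layer 3
G0 Z9.5
G0 X0.0 Y0.0
G1 X18.6 Y0.0
G1 X18.6 Y25.0
G1 X0.0 Y25.0
G1 X0.0 Y0.0
; layer 4
G0 Z12.6
G0 X0.0 Y0.0
G1 X18.6 Y0.0
G1 X18.6 Y25.0
G1 X0.0 Y25.0
G1 X0.0 Y0.0
; layer 5
G0 Z15.8
G0 X0.0 Y0.0
G1 X18.6 Y0.0
G1 X18.6 Y25.0
G1 X0.0 Y25.0
G1 X0.0 Y0.0
; layer 6
G0 Z18.9
G0 X0.0 Y0.0
G1 X18.6 Y0.0
G1 X18.6 Y25.0
G1 X0.0 Y25.0
G1 X0.0 Y0.0
; layer 7
G0 Z22.1
G0 X0.0 Y0.0
G1 X18.6 Y0.0
G1 X18.6 Y25.0
G1 X0.0 Y25.0
G1 X0.0 Y0.0
M2 ; end

The solid is a rectangular box, roughly 18.6 × 25 mm footprint and 22.1 mm tall. Slicing at Δz = 3.2 mm — 7 equal slices spanning the solid's height, so layer i sits at z = i·h/7 — gives 7 non-empty perimeters. Each is a 4-segment closed polygon; G0 lifts to the layer z and rapids to the start vertex, then G1 traces the edges.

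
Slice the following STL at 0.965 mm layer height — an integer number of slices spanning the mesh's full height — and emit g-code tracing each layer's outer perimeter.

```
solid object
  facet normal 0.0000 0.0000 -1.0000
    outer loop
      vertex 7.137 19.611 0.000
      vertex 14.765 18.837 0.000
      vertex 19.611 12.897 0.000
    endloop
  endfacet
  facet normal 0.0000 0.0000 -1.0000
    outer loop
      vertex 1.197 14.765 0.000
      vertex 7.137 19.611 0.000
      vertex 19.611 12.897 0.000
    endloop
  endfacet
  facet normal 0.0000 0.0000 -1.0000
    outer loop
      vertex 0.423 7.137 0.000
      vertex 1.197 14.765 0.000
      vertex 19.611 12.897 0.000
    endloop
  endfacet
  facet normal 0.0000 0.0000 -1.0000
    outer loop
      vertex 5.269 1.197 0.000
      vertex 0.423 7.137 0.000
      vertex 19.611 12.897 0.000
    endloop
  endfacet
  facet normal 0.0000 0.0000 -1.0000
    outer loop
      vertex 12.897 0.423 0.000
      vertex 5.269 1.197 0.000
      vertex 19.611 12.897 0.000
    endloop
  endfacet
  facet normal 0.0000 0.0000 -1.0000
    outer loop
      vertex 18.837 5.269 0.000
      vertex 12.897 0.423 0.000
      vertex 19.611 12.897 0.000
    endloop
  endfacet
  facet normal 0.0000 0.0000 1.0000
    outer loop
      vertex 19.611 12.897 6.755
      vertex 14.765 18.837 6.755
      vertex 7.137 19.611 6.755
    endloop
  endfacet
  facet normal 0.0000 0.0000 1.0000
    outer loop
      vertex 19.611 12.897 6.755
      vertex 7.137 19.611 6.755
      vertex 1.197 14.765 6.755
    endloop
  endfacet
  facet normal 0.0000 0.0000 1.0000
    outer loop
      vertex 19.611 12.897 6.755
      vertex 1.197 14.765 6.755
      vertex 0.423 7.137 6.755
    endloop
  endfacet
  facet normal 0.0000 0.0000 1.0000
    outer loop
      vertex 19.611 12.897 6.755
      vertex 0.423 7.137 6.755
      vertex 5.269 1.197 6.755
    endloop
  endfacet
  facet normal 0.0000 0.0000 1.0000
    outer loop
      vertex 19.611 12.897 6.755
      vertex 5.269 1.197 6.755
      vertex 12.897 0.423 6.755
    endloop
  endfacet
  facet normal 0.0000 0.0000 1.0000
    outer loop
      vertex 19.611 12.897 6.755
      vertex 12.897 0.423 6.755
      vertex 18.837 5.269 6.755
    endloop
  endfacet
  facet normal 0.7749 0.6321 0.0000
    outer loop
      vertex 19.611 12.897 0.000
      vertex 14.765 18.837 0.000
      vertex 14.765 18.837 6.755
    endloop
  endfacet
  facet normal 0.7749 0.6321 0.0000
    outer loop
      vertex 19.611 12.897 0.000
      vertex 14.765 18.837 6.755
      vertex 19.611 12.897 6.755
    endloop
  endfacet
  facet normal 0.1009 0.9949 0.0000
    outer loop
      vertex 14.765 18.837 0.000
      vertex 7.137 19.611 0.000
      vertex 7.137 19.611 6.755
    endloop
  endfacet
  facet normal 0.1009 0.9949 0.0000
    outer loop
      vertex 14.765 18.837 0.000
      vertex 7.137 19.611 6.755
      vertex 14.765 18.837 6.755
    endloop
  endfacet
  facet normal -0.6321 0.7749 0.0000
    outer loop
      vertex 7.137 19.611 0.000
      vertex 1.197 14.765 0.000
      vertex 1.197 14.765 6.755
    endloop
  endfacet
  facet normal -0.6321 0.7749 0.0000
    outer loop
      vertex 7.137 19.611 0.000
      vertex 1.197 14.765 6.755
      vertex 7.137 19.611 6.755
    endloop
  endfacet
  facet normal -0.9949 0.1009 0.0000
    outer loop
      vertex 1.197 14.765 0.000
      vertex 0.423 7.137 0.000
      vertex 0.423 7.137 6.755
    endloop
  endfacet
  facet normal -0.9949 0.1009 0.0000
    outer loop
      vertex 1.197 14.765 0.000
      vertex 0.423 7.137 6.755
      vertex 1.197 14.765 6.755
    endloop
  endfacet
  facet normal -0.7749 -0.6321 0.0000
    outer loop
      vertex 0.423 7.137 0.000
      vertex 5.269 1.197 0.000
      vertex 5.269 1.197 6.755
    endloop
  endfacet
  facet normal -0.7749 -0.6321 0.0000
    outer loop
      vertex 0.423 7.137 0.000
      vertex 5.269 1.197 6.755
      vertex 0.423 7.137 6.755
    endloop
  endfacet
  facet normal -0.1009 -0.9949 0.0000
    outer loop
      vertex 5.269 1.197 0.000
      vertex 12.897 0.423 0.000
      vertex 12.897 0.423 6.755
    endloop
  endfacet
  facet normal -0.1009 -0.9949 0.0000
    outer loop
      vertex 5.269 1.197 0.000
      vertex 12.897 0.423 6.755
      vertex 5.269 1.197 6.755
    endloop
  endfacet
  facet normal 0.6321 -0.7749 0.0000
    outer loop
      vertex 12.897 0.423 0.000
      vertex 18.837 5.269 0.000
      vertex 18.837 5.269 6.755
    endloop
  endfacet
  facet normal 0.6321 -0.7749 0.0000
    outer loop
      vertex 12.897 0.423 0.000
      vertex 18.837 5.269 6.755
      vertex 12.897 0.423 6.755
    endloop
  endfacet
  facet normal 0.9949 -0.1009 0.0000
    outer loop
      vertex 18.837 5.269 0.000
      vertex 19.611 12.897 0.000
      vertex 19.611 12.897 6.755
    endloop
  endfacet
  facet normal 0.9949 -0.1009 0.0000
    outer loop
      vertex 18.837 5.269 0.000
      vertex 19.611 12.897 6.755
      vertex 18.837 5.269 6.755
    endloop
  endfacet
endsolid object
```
; perimeter-only toolpath
G21 ; units = mm
G90 ; absolute positioning
G28 ; home
; layer 1
G0 Z0.965
G0 X19.611 Y12.897
G1 X14.765 Y18.837
G1 X7.137 Y19.611
G1 X1.197 Y14.765
G1 X0.423 Y7.137
G1 X5.269 Y1.197
G1 X12.897 Y0.423
G1 X18.837 Y5.269
G1 X19.611 Y12.897
; layer 2
G0 Z1.930
G0 X19.611 Y12.897
G1 X14.765 Y18.837
G1 X7.137 Y19.611
G1 X1.197 Y14.765
G1 X0.423 Y7.137
G1 X5.269 Y1.197
G1 X12.897 Y0.423
G1 X18.837 Y5.269
G1 X19.611 Y12.897
; layer 3
G0 Z2.895
G0 X19.611 Y12.897
G1 X14.765 Y18.837
G1 X7.137 Y19.611
G1 X1.197 Y14.765
G1 X0.423 Y7.137
G1 X5.269 Y1.197
G1 X12.897 Y0.423
G1 X18.837 Y5.269
G1 X19.611 Y12.897
; layer 4
G0 Z3.860
G0 X19.611 Y12.897
G1 X14.765 Y18.837
G1 X7.137 Y19.611
G1 X1.197 Y14.765
G1 X0.423 Y7.137
G1 X5.269 Y1.197
G1 X12.897 Y0.423
G1 X18.837 Y5.269
G1 X19.611 Y12.897
; layer 5
G0 Z4.825
G0 X19.611 Y12.897
G1 X14.765 Y18.837
G1 X7.137 Y19.611
G1 X1.197 Y14.765
G1 X0.423 Y7.137
G1 X5.269 Y1.197
G1 X12.897 Y0.423
G1 X18.837 Y5.269
G1 X19.611 Y12.897
; layer 6
G0 Z5.790
G0 X19.611 Y12.897
G1 X14.765 Y18.837
G1 X7.137 Y19.611
G1 X1.197 Y14.765
G1 X0.423 Y7.137
G1 X5.269 Y1.197
G1 X12.897 Y0.423
G1 X18.837 Y5.269
G1 X19.611 Y12.897
; layer 7
G0 Z6.755
G0 X19.611 Y12.897
G1 X14.765 Y18.837
G1 X7.137 Y19.611
G1 X1.197 Y14.765
G1 X0.423 Y7.137
G1 X5.269 Y1.197
G1 X12.897 Y0.423
G1 X18.837 Y5.269
G1 X19.611 Y12.897
M2 ; end

The solid is a regular 8-sided prism (a cylinder approximated with 8 flat sides), circumscribed radius ≈ 10 mm, height ≈ 6.75 mm. Slicing at Δz = 0.965 mm — 7 equal slices spanning the solid's height, so layer i sits at z = i·h/7 — gives 7 non-empty perimeters. Each is a 8-segment closed polygon; G0 lifts to the layer z and rapids to the start vertex, then G1 traces the edges.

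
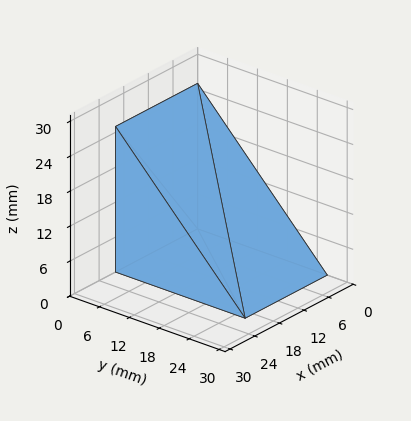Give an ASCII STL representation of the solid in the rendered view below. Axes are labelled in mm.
Reading the render: the shape is a wedge (ramp): 20 × 26 mm base, rising to 25 mm along the y=0 edge and sloping linearly to z=0 at y=26 (dimensions read to the nearest mm from the axis ticks). For the STL, each face is triangulated and given an outward normal.

solid part
  facet normal 0.0000 0.0000 -1.0000
    outer loop
      vertex 20.000 26.000 0.000
      vertex 20.000 0.000 0.000
      vertex 0.000 0.000 0.000
    endloop
  endfacet
  facet normal 0.0000 0.0000 -1.0000
    outer loop
      vertex 0.000 26.000 0.000
      vertex 20.000 26.000 0.000
      vertex 0.000 0.000 0.000
    endloop
  endfacet
  facet normal 0.0000 -1.0000 0.0000
    outer loop
      vertex 0.000 0.000 0.000
      vertex 20.000 0.000 0.000
      vertex 20.000 0.000 25.000
    endloop
  endfacet
  facet normal 0.0000 -1.0000 0.0000
    outer loop
      vertex 0.000 0.000 0.000
      vertex 20.000 0.000 25.000
      vertex 0.000 0.000 25.000
    endloop
  endfacet
  facet normal 0.0000 0.6931 0.7208
    outer loop
      vertex 0.000 0.000 25.000
      vertex 20.000 0.000 25.000
      vertex 20.000 26.000 0.000
    endloop
  endfacet
  facet normal 0.0000 0.6931 0.7208
    outer loop
      vertex 0.000 0.000 25.000
      vertex 20.000 26.000 0.000
      vertex 0.000 26.000 0.000
    endloop
  endfacet
  facet normal -1.0000 0.0000 0.0000
    outer loop
      vertex 0.000 0.000 25.000
      vertex 0.000 26.000 0.000
      vertex 0.000 0.000 0.000
    endloop
  endfacet
  facet normal 1.0000 0.0000 0.0000
    outer loop
      vertex 20.000 0.000 0.000
      vertex 20.000 26.000 0.000
      vertex 20.000 0.000 25.000
    endloop
  endfacet
endsolid part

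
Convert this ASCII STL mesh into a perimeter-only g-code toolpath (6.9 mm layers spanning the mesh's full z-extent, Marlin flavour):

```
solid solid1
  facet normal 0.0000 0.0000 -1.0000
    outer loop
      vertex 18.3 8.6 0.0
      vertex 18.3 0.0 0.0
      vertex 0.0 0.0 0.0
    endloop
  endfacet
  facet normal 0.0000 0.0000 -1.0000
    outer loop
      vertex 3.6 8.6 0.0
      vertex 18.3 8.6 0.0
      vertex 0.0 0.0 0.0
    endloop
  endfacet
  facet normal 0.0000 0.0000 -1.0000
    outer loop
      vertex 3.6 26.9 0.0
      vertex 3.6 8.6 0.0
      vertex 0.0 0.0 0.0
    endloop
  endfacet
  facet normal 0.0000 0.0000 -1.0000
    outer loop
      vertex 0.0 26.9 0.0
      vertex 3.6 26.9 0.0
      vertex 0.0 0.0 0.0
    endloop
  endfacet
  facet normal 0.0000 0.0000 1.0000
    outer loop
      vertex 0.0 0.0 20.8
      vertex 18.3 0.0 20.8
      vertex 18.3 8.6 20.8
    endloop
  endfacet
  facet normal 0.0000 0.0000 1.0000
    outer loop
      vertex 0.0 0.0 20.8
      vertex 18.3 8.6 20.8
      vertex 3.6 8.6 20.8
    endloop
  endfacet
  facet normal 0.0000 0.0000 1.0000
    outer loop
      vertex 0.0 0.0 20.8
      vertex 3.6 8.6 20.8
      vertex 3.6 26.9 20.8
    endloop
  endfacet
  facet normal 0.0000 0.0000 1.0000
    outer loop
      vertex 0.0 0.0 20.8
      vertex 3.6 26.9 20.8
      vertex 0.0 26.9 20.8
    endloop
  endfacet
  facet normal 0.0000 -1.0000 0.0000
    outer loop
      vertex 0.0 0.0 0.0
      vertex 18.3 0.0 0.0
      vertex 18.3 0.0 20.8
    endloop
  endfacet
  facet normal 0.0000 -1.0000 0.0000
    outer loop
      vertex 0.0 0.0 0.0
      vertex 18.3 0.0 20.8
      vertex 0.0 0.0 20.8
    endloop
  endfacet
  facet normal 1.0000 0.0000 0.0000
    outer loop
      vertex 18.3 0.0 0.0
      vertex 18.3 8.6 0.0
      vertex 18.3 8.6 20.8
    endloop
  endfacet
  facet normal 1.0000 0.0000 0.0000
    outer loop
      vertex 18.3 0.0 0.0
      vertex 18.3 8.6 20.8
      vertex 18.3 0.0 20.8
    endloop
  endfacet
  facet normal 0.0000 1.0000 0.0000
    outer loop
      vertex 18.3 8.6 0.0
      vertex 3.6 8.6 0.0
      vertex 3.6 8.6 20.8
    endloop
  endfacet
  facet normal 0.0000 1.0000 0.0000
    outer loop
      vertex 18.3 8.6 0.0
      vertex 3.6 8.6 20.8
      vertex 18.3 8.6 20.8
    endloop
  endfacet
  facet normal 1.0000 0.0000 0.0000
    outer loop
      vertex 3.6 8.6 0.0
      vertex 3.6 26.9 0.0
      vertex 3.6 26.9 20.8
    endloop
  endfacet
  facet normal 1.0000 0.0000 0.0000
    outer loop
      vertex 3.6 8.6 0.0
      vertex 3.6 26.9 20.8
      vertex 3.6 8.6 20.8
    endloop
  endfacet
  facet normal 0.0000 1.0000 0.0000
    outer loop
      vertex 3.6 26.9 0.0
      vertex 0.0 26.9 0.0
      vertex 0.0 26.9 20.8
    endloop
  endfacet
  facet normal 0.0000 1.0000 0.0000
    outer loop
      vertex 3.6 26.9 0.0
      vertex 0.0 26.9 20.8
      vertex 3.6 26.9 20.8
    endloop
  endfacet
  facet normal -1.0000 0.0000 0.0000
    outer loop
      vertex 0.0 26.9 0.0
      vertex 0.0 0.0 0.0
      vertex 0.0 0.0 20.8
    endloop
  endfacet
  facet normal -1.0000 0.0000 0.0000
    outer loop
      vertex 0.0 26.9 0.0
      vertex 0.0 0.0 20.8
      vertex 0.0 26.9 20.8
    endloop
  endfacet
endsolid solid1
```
; perimeter-only toolpath
G21 ; units = mm
G90 ; absolute positioning
G28 ; home
; layer 1
G0 Z6.9
G0 X0.0 Y0.0
G1 X18.3 Y0.0
G1 X18.3 Y8.6
G1 X3.6 Y8.6
G1 X3.6 Y26.9
G1 X0.0 Y26.9
G1 X0.0 Y0.0
; layer 2
G0 Z13.9
G0 X0.0 Y0.0
G1 X18.3 Y0.0
G1 X18.3 Y8.6
G1 X3.6 Y8.6
G1 X3.6 Y26.9
G1 X0.0 Y26.9
G1 X0.0 Y0.0
; layer 3
G0 Z20.8
G0 X0.0 Y0.0
G1 X18.3 Y0.0
G1 X18.3 Y8.6
G1 X3.6 Y8.6
G1 X3.6 Y26.9
G1 X0.0 Y26.9
G1 X0.0 Y0.0
M2 ; end

The solid is an L-shaped prism: outer 18.3 × 26.9 mm, arm thicknesses ≈ 8.6 mm (horizontal) and 3.6 mm (vertical), extruded 20.8 mm in z. Slicing at Δz = 6.9 mm — 3 equal slices spanning the solid's height, so layer i sits at z = i·h/3 — gives 3 non-empty perimeters. Each is a 6-segment closed polygon; G0 lifts to the layer z and rapids to the start vertex, then G1 traces the edges.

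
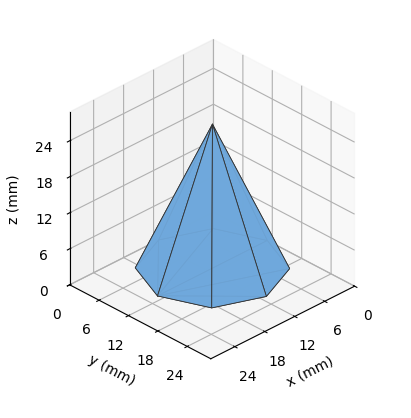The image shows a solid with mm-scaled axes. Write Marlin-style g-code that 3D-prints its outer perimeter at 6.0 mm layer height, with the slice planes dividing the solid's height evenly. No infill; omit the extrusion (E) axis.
Reading the render: the shape is a regular 8-sided pyramid, base circumscribed radius ≈ 11 mm, apex at z ≈ 24 mm (dimensions read to the nearest mm from the axis ticks). For the g-code, the solid's height is divided into equal slices at the stated Δz and each level perimeter traced with G1 moves after a G0 lift.

; perimeter-only toolpath
G21 ; units = mm
G90 ; absolute positioning
G28 ; home
; layer 1
G0 Z6.0
G0 X19.2 Y11.0
G1 X16.9 Y16.9
G1 X11.0 Y19.2
G1 X5.2 Y16.9
G1 X2.8 Y11.0
G1 X5.2 Y5.2
G1 X11.0 Y2.8
G1 X16.9 Y5.2
G1 X19.2 Y11.0
; layer 2
G0 Z12.0
G0 X16.5 Y11.0
G1 X14.9 Y14.9
G1 X11.0 Y16.5
G1 X7.1 Y14.9
G1 X5.5 Y11.0
G1 X7.1 Y7.1
G1 X11.0 Y5.5
G1 X14.9 Y7.1
G1 X16.5 Y11.0
; layer 3
G0 Z18.0
G0 X13.8 Y11.0
G1 X12.9 Y12.9
G1 X11.0 Y13.8
G1 X9.1 Y12.9
G1 X8.2 Y11.0
G1 X9.1 Y9.1
G1 X11.0 Y8.2
G1 X12.9 Y9.1
G1 X13.8 Y11.0
M2 ; end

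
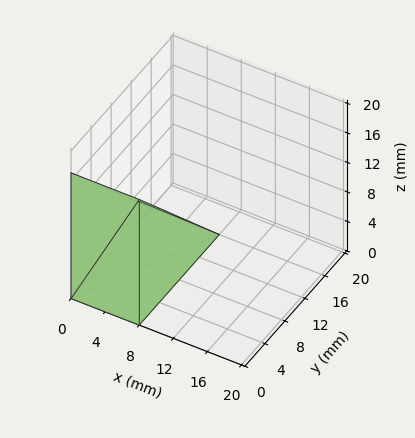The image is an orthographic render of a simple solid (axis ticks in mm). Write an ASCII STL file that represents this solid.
Reading the render: the shape is a wedge (ramp): 8 × 16 mm base, rising to 17 mm along the y=0 edge and sloping linearly to z=0 at y=16 (dimensions read to the nearest mm from the axis ticks). For the STL, each face is triangulated and given an outward normal.

solid part
  facet normal 0.0000 0.0000 -1.0000
    outer loop
      vertex 8.00 16.00 0.00
      vertex 8.00 0.00 0.00
      vertex 0.00 0.00 0.00
    endloop
  endfacet
  facet normal 0.0000 0.0000 -1.0000
    outer loop
      vertex 0.00 16.00 0.00
      vertex 8.00 16.00 0.00
      vertex 0.00 0.00 0.00
    endloop
  endfacet
  facet normal 0.0000 -1.0000 0.0000
    outer loop
      vertex 0.00 0.00 0.00
      vertex 8.00 0.00 0.00
      vertex 8.00 0.00 17.00
    endloop
  endfacet
  facet normal 0.0000 -1.0000 0.0000
    outer loop
      vertex 0.00 0.00 0.00
      vertex 8.00 0.00 17.00
      vertex 0.00 0.00 17.00
    endloop
  endfacet
  facet normal 0.0000 0.7282 0.6854
    outer loop
      vertex 0.00 0.00 17.00
      vertex 8.00 0.00 17.00
      vertex 8.00 16.00 0.00
    endloop
  endfacet
  facet normal 0.0000 0.7282 0.6854
    outer loop
      vertex 0.00 0.00 17.00
      vertex 8.00 16.00 0.00
      vertex 0.00 16.00 0.00
    endloop
  endfacet
  facet normal -1.0000 0.0000 0.0000
    outer loop
      vertex 0.00 0.00 17.00
      vertex 0.00 16.00 0.00
      vertex 0.00 0.00 0.00
    endloop
  endfacet
  facet normal 1.0000 0.0000 0.0000
    outer loop
      vertex 8.00 0.00 0.00
      vertex 8.00 16.00 0.00
      vertex 8.00 0.00 17.00
    endloop
  endfacet
endsolid part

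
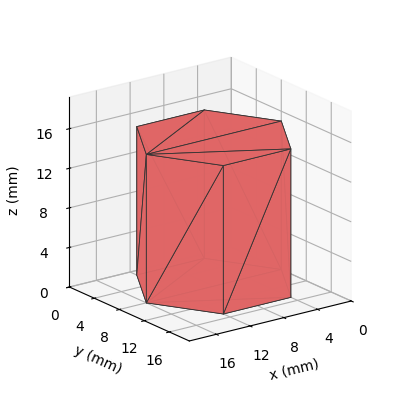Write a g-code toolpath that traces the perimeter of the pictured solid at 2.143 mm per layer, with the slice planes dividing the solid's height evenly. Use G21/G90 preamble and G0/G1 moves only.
Reading the render: the shape is a regular 6-sided prism (a cylinder approximated with 6 flat sides), circumscribed radius ≈ 8 mm, height ≈ 15 mm (dimensions read to the nearest mm from the axis ticks). For the g-code, the solid's height is divided into equal slices at the stated Δz and each level perimeter traced with G1 moves after a G0 lift.

; perimeter-only toolpath
G21 ; units = mm
G90 ; absolute positioning
G28 ; home
; layer 1
G0 Z2.143
G0 X16.000 Y8.000
G1 X12.000 Y14.928
G1 X4.000 Y14.928
G1 X0.000 Y8.000
G1 X4.000 Y1.072
G1 X12.000 Y1.072
G1 X16.000 Y8.000
; layer 2
G0 Z4.286
G0 X16.000 Y8.000
G1 X12.000 Y14.928
G1 X4.000 Y14.928
G1 X0.000 Y8.000
G1 X4.000 Y1.072
G1 X12.000 Y1.072
G1 X16.000 Y8.000
; layer 3
G0 Z6.429
G0 X16.000 Y8.000
G1 X12.000 Y14.928
G1 X4.000 Y14.928
G1 X0.000 Y8.000
G1 X4.000 Y1.072
G1 X12.000 Y1.072
G1 X16.000 Y8.000
; layer 4
G0 Z8.571
G0 X16.000 Y8.000
G1 X12.000 Y14.928
G1 X4.000 Y14.928
G1 X0.000 Y8.000
G1 X4.000 Y1.072
G1 X12.000 Y1.072
G1 X16.000 Y8.000
; layer 5
G0 Z10.714
G0 X16.000 Y8.000
G1 X12.000 Y14.928
G1 X4.000 Y14.928
G1 X0.000 Y8.000
G1 X4.000 Y1.072
G1 X12.000 Y1.072
G1 X16.000 Y8.000
; layer 6
G0 Z12.857
G0 X16.000 Y8.000
G1 X12.000 Y14.928
G1 X4.000 Y14.928
G1 X0.000 Y8.000
G1 X4.000 Y1.072
G1 X12.000 Y1.072
G1 X16.000 Y8.000
; layer 7
G0 Z15.000
G0 X16.000 Y8.000
G1 X12.000 Y14.928
G1 X4.000 Y14.928
G1 X0.000 Y8.000
G1 X4.000 Y1.072
G1 X12.000 Y1.072
G1 X16.000 Y8.000
M2 ; end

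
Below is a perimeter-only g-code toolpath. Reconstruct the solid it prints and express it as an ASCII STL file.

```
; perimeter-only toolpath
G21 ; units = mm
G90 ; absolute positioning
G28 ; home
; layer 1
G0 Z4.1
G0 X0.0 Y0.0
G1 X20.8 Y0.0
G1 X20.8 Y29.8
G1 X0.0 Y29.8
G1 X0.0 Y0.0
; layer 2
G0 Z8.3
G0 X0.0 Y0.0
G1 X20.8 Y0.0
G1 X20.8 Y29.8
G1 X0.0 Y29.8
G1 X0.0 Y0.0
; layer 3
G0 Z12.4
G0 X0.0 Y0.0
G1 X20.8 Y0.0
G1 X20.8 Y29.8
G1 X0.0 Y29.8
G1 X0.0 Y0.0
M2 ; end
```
solid part
  facet normal 0.0000 0.0000 -1.0000
    outer loop
      vertex 20.8 29.8 0.0
      vertex 20.8 0.0 0.0
      vertex 0.0 0.0 0.0
    endloop
  endfacet
  facet normal 0.0000 0.0000 -1.0000
    outer loop
      vertex 0.0 29.8 0.0
      vertex 20.8 29.8 0.0
      vertex 0.0 0.0 0.0
    endloop
  endfacet
  facet normal 0.0000 0.0000 1.0000
    outer loop
      vertex 0.0 0.0 12.4
      vertex 20.8 0.0 12.4
      vertex 20.8 29.8 12.4
    endloop
  endfacet
  facet normal 0.0000 0.0000 1.0000
    outer loop
      vertex 0.0 0.0 12.4
      vertex 20.8 29.8 12.4
      vertex 0.0 29.8 12.4
    endloop
  endfacet
  facet normal 0.0000 -1.0000 0.0000
    outer loop
      vertex 0.0 0.0 0.0
      vertex 20.8 0.0 0.0
      vertex 20.8 0.0 12.4
    endloop
  endfacet
  facet normal 0.0000 -1.0000 0.0000
    outer loop
      vertex 0.0 0.0 0.0
      vertex 20.8 0.0 12.4
      vertex 0.0 0.0 12.4
    endloop
  endfacet
  facet normal 0.0000 1.0000 0.0000
    outer loop
      vertex 20.8 29.8 12.4
      vertex 20.8 29.8 0.0
      vertex 0.0 29.8 0.0
    endloop
  endfacet
  facet normal 0.0000 1.0000 0.0000
    outer loop
      vertex 0.0 29.8 12.4
      vertex 20.8 29.8 12.4
      vertex 0.0 29.8 0.0
    endloop
  endfacet
  facet normal -1.0000 0.0000 0.0000
    outer loop
      vertex 0.0 29.8 12.4
      vertex 0.0 29.8 0.0
      vertex 0.0 0.0 0.0
    endloop
  endfacet
  facet normal -1.0000 0.0000 0.0000
    outer loop
      vertex 0.0 0.0 12.4
      vertex 0.0 29.8 12.4
      vertex 0.0 0.0 0.0
    endloop
  endfacet
  facet normal 1.0000 0.0000 0.0000
    outer loop
      vertex 20.8 0.0 0.0
      vertex 20.8 29.8 0.0
      vertex 20.8 29.8 12.4
    endloop
  endfacet
  facet normal 1.0000 0.0000 0.0000
    outer loop
      vertex 20.8 0.0 0.0
      vertex 20.8 29.8 12.4
      vertex 20.8 0.0 12.4
    endloop
  endfacet
endsolid part

The G0 Z moves step by Δz≈4.1 mm. Every layer's G1 loop is the same polygon, so the solid is a straight extrusion of it from z=0 to z≈12.4. Closing with flat bottom and top caps and triangulating gives 12 facets — a rectangular box, roughly 20.8 × 29.8 mm footprint and 12.4 mm tall.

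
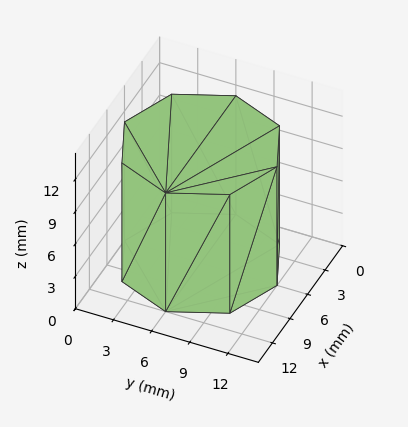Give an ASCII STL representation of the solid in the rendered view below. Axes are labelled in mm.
Reading the render: the shape is a regular 8-sided prism (a cylinder approximated with 8 flat sides), circumscribed radius ≈ 6 mm, height ≈ 11 mm (dimensions read to the nearest mm from the axis ticks). For the STL, each face is triangulated and given an outward normal.

solid part
  facet normal 0.0000 0.0000 -1.0000
    outer loop
      vertex 6.000 12.000 0.000
      vertex 10.243 10.243 0.000
      vertex 12.000 6.000 0.000
    endloop
  endfacet
  facet normal 0.0000 0.0000 -1.0000
    outer loop
      vertex 1.757 10.243 0.000
      vertex 6.000 12.000 0.000
      vertex 12.000 6.000 0.000
    endloop
  endfacet
  facet normal 0.0000 0.0000 -1.0000
    outer loop
      vertex 0.000 6.000 0.000
      vertex 1.757 10.243 0.000
      vertex 12.000 6.000 0.000
    endloop
  endfacet
  facet normal 0.0000 0.0000 -1.0000
    outer loop
      vertex 1.757 1.757 0.000
      vertex 0.000 6.000 0.000
      vertex 12.000 6.000 0.000
    endloop
  endfacet
  facet normal 0.0000 0.0000 -1.0000
    outer loop
      vertex 6.000 0.000 0.000
      vertex 1.757 1.757 0.000
      vertex 12.000 6.000 0.000
    endloop
  endfacet
  facet normal 0.0000 0.0000 -1.0000
    outer loop
      vertex 10.243 1.757 0.000
      vertex 6.000 0.000 0.000
      vertex 12.000 6.000 0.000
    endloop
  endfacet
  facet normal 0.0000 0.0000 1.0000
    outer loop
      vertex 12.000 6.000 11.000
      vertex 10.243 10.243 11.000
      vertex 6.000 12.000 11.000
    endloop
  endfacet
  facet normal 0.0000 0.0000 1.0000
    outer loop
      vertex 12.000 6.000 11.000
      vertex 6.000 12.000 11.000
      vertex 1.757 10.243 11.000
    endloop
  endfacet
  facet normal 0.0000 0.0000 1.0000
    outer loop
      vertex 12.000 6.000 11.000
      vertex 1.757 10.243 11.000
      vertex 0.000 6.000 11.000
    endloop
  endfacet
  facet normal 0.0000 0.0000 1.0000
    outer loop
      vertex 12.000 6.000 11.000
      vertex 0.000 6.000 11.000
      vertex 1.757 1.757 11.000
    endloop
  endfacet
  facet normal 0.0000 0.0000 1.0000
    outer loop
      vertex 12.000 6.000 11.000
      vertex 1.757 1.757 11.000
      vertex 6.000 0.000 11.000
    endloop
  endfacet
  facet normal 0.0000 0.0000 1.0000
    outer loop
      vertex 12.000 6.000 11.000
      vertex 6.000 0.000 11.000
      vertex 10.243 1.757 11.000
    endloop
  endfacet
  facet normal 0.9239 0.3826 0.0000
    outer loop
      vertex 12.000 6.000 0.000
      vertex 10.243 10.243 0.000
      vertex 10.243 10.243 11.000
    endloop
  endfacet
  facet normal 0.9239 0.3826 0.0000
    outer loop
      vertex 12.000 6.000 0.000
      vertex 10.243 10.243 11.000
      vertex 12.000 6.000 11.000
    endloop
  endfacet
  facet normal 0.3826 0.9239 0.0000
    outer loop
      vertex 10.243 10.243 0.000
      vertex 6.000 12.000 0.000
      vertex 6.000 12.000 11.000
    endloop
  endfacet
  facet normal 0.3826 0.9239 0.0000
    outer loop
      vertex 10.243 10.243 0.000
      vertex 6.000 12.000 11.000
      vertex 10.243 10.243 11.000
    endloop
  endfacet
  facet normal -0.3826 0.9239 0.0000
    outer loop
      vertex 6.000 12.000 0.000
      vertex 1.757 10.243 0.000
      vertex 1.757 10.243 11.000
    endloop
  endfacet
  facet normal -0.3826 0.9239 0.0000
    outer loop
      vertex 6.000 12.000 0.000
      vertex 1.757 10.243 11.000
      vertex 6.000 12.000 11.000
    endloop
  endfacet
  facet normal -0.9239 0.3826 0.0000
    outer loop
      vertex 1.757 10.243 0.000
      vertex 0.000 6.000 0.000
      vertex 0.000 6.000 11.000
    endloop
  endfacet
  facet normal -0.9239 0.3826 0.0000
    outer loop
      vertex 1.757 10.243 0.000
      vertex 0.000 6.000 11.000
      vertex 1.757 10.243 11.000
    endloop
  endfacet
  facet normal -0.9239 -0.3826 0.0000
    outer loop
      vertex 0.000 6.000 0.000
      vertex 1.757 1.757 0.000
      vertex 1.757 1.757 11.000
    endloop
  endfacet
  facet normal -0.9239 -0.3826 0.0000
    outer loop
      vertex 0.000 6.000 0.000
      vertex 1.757 1.757 11.000
      vertex 0.000 6.000 11.000
    endloop
  endfacet
  facet normal -0.3826 -0.9239 0.0000
    outer loop
      vertex 1.757 1.757 0.000
      vertex 6.000 0.000 0.000
      vertex 6.000 0.000 11.000
    endloop
  endfacet
  facet normal -0.3826 -0.9239 0.0000
    outer loop
      vertex 1.757 1.757 0.000
      vertex 6.000 0.000 11.000
      vertex 1.757 1.757 11.000
    endloop
  endfacet
  facet normal 0.3826 -0.9239 0.0000
    outer loop
      vertex 6.000 0.000 0.000
      vertex 10.243 1.757 0.000
      vertex 10.243 1.757 11.000
    endloop
  endfacet
  facet normal 0.3826 -0.9239 0.0000
    outer loop
      vertex 6.000 0.000 0.000
      vertex 10.243 1.757 11.000
      vertex 6.000 0.000 11.000
    endloop
  endfacet
  facet normal 0.9239 -0.3826 0.0000
    outer loop
      vertex 10.243 1.757 0.000
      vertex 12.000 6.000 0.000
      vertex 12.000 6.000 11.000
    endloop
  endfacet
  facet normal 0.9239 -0.3826 0.0000
    outer loop
      vertex 10.243 1.757 0.000
      vertex 12.000 6.000 11.000
      vertex 10.243 1.757 11.000
    endloop
  endfacet
endsolid part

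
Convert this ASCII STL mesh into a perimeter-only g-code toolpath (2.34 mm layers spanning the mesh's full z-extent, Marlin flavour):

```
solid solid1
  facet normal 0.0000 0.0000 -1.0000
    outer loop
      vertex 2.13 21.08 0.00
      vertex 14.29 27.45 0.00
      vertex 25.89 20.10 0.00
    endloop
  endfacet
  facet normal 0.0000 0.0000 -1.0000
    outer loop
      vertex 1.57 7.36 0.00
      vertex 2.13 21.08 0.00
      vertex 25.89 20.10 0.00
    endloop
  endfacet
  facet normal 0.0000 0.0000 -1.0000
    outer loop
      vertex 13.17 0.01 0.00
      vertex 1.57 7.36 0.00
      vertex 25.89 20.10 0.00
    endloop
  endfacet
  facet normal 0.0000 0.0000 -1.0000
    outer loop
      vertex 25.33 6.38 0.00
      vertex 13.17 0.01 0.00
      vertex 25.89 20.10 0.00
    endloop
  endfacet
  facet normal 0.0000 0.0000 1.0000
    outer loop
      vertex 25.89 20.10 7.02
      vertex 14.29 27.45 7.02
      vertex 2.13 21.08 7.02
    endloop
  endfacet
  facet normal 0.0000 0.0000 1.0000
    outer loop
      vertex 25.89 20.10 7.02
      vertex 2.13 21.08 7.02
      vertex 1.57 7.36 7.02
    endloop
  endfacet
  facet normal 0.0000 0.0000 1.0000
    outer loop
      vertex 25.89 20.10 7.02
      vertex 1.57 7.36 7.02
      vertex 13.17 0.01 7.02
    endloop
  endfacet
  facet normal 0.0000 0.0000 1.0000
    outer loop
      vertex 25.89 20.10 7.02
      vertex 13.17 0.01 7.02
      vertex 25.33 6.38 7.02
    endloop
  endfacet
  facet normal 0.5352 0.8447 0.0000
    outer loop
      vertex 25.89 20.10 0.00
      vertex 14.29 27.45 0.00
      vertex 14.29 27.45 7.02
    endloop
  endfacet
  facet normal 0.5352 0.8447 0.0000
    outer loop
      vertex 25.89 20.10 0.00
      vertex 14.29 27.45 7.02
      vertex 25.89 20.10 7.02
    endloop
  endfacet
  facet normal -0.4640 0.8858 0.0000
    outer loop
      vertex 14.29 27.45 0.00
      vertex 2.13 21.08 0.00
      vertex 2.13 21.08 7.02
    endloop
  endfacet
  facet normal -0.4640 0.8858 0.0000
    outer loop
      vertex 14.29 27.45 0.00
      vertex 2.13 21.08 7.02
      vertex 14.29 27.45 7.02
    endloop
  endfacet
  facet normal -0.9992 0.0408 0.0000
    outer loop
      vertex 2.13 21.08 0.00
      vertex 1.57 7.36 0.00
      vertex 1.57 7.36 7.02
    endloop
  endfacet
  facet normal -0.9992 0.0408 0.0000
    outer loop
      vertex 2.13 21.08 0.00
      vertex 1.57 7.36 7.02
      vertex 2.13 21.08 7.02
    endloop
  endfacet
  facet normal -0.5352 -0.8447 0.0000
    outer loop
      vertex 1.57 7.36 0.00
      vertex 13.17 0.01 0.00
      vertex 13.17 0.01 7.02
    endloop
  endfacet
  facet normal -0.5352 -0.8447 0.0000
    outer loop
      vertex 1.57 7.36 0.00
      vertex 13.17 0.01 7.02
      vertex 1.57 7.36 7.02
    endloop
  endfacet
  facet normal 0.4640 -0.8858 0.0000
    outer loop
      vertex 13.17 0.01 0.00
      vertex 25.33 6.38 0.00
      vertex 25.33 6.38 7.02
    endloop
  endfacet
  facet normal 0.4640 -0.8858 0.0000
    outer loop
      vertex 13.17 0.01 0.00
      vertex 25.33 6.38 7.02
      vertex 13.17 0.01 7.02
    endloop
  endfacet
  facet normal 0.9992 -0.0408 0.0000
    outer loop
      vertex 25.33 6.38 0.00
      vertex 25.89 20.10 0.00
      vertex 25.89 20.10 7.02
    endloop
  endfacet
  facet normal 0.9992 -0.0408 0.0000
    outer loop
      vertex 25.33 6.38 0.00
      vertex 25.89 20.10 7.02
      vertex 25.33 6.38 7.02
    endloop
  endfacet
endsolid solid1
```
; perimeter-only toolpath
G21 ; units = mm
G90 ; absolute positioning
G28 ; home
; layer 1
G0 Z2.34
G0 X25.89 Y20.10
G1 X14.29 Y27.45
G1 X2.13 Y21.08
G1 X1.57 Y7.36
G1 X13.17 Y0.01
G1 X25.33 Y6.38
G1 X25.89 Y20.10
; layer 2
G0 Z4.68
G0 X25.89 Y20.10
G1 X14.29 Y27.45
G1 X2.13 Y21.08
G1 X1.57 Y7.36
G1 X13.17 Y0.01
G1 X25.33 Y6.38
G1 X25.89 Y20.10
; layer 3
G0 Z7.02
G0 X25.89 Y20.10
G1 X14.29 Y27.45
G1 X2.13 Y21.08
G1 X1.57 Y7.36
G1 X13.17 Y0.01
G1 X25.33 Y6.38
G1 X25.89 Y20.10
M2 ; end

The solid is a regular 6-sided prism (a cylinder approximated with 6 flat sides), circumscribed radius ≈ 13.7 mm, height ≈ 7.02 mm. Slicing at Δz = 2.34 mm — 3 equal slices spanning the solid's height, so layer i sits at z = i·h/3 — gives 3 non-empty perimeters. Each is a 6-segment closed polygon; G0 lifts to the layer z and rapids to the start vertex, then G1 traces the edges.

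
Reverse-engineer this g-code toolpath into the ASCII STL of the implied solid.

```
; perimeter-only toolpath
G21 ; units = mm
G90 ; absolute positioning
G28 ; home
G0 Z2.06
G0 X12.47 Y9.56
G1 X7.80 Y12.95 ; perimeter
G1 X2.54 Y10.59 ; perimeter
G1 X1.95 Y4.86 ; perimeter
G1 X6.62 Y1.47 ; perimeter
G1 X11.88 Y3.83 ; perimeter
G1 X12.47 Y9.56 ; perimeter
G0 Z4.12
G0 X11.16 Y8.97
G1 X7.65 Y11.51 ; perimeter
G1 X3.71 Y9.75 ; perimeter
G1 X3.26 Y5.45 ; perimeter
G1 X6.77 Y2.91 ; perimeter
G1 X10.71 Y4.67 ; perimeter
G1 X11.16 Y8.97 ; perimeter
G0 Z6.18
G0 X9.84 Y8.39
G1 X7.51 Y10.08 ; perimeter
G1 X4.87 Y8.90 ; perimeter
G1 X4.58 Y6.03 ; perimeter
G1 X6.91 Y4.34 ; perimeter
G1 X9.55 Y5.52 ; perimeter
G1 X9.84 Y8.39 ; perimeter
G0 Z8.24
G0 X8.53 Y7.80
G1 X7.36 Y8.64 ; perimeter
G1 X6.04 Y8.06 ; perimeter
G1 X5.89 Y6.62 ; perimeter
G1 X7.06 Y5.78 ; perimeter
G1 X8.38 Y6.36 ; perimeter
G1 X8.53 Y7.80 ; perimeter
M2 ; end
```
solid part
  facet normal 0.0000 0.0000 -1.0000
    outer loop
      vertex 1.37 11.44 0.00
      vertex 7.95 14.38 0.00
      vertex 13.79 10.15 0.00
    endloop
  endfacet
  facet normal 0.0000 0.0000 -1.0000
    outer loop
      vertex 0.63 4.27 0.00
      vertex 1.37 11.44 0.00
      vertex 13.79 10.15 0.00
    endloop
  endfacet
  facet normal 0.0000 0.0000 -1.0000
    outer loop
      vertex 6.47 0.04 0.00
      vertex 0.63 4.27 0.00
      vertex 13.79 10.15 0.00
    endloop
  endfacet
  facet normal 0.0000 0.0000 -1.0000
    outer loop
      vertex 13.05 2.98 0.00
      vertex 6.47 0.04 0.00
      vertex 13.79 10.15 0.00
    endloop
  endfacet
  facet normal 0.5017 0.6926 0.5182
    outer loop
      vertex 13.79 10.15 0.00
      vertex 7.95 14.38 0.00
      vertex 7.21 7.21 10.30
    endloop
  endfacet
  facet normal -0.3488 0.7807 0.5184
    outer loop
      vertex 7.95 14.38 0.00
      vertex 1.37 11.44 0.00
      vertex 7.21 7.21 10.30
    endloop
  endfacet
  facet normal -0.8506 0.0878 0.5184
    outer loop
      vertex 1.37 11.44 0.00
      vertex 0.63 4.27 0.00
      vertex 7.21 7.21 10.30
    endloop
  endfacet
  facet normal -0.5017 -0.6926 0.5182
    outer loop
      vertex 0.63 4.27 0.00
      vertex 6.47 0.04 0.00
      vertex 7.21 7.21 10.30
    endloop
  endfacet
  facet normal 0.3488 -0.7807 0.5184
    outer loop
      vertex 6.47 0.04 0.00
      vertex 13.05 2.98 0.00
      vertex 7.21 7.21 10.30
    endloop
  endfacet
  facet normal 0.8506 -0.0878 0.5184
    outer loop
      vertex 13.05 2.98 0.00
      vertex 13.79 10.15 0.00
      vertex 7.21 7.21 10.30
    endloop
  endfacet
endsolid part

The G0 Z moves step by Δz≈2.06 mm. The G1 loops shrink linearly with z, so the solid tapers from its base footprint up to z≈10.3. Closing with a flat bottom cap and the tapered top and triangulating gives 10 facets — a regular 6-sided pyramid, base circumscribed radius ≈ 7.21 mm, apex at z ≈ 10.3 mm.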